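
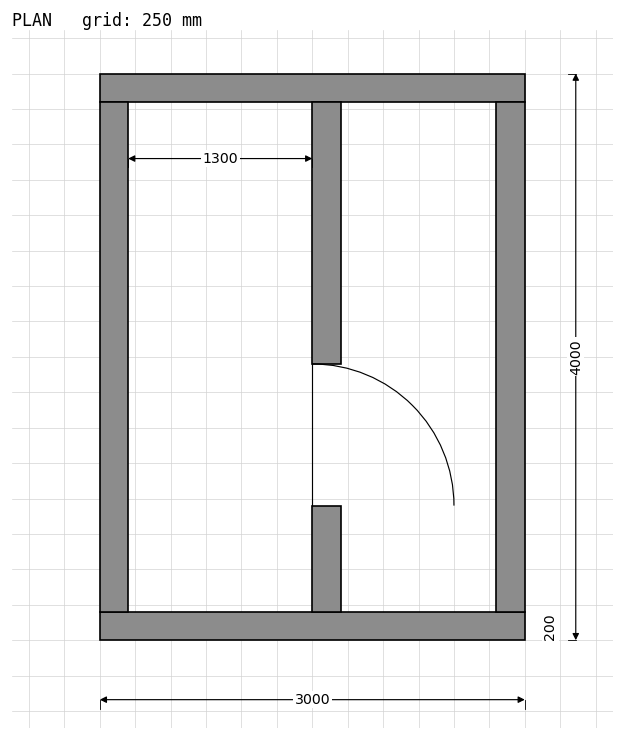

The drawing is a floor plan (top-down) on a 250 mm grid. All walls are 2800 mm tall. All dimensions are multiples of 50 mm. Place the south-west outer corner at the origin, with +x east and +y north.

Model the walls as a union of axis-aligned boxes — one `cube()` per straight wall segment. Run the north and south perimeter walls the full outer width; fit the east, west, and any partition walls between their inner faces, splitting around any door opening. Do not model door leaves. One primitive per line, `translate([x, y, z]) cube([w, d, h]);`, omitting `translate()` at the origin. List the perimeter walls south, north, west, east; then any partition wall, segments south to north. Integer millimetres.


cube([3000, 200, 2800]);
translate([0, 3800, 0]) cube([3000, 200, 2800]);
translate([0, 200, 0]) cube([200, 3600, 2800]);
translate([2800, 200, 0]) cube([200, 3600, 2800]);
translate([1500, 200, 0]) cube([200, 750, 2800]);
translate([1500, 1950, 0]) cube([200, 1850, 2800]);


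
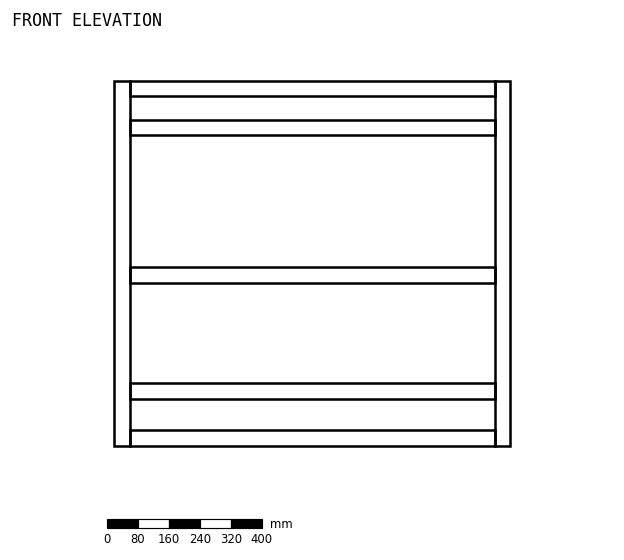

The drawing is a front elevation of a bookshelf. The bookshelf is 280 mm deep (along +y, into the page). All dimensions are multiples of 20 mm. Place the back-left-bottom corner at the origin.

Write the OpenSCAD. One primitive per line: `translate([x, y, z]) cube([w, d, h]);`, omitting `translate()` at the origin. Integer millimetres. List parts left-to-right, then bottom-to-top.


cube([40, 280, 940]);
translate([40, 0, 0]) cube([940, 280, 40]);
translate([40, 0, 120]) cube([940, 280, 40]);
translate([40, 0, 420]) cube([940, 280, 40]);
translate([40, 0, 800]) cube([940, 280, 40]);
translate([40, 0, 900]) cube([940, 280, 40]);
translate([980, 0, 0]) cube([40, 280, 940]);


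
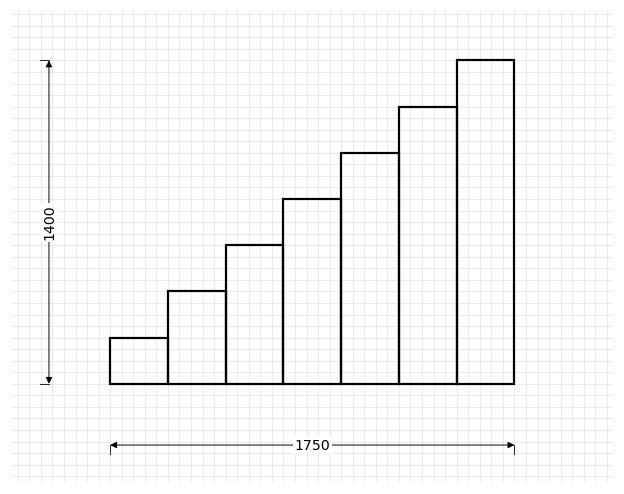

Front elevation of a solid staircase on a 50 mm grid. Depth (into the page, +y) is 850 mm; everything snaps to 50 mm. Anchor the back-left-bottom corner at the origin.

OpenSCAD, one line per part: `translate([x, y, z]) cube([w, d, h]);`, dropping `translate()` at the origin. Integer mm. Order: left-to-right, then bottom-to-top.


cube([250, 850, 200]);
translate([250, 0, 0]) cube([250, 850, 400]);
translate([500, 0, 0]) cube([250, 850, 600]);
translate([750, 0, 0]) cube([250, 850, 800]);
translate([1000, 0, 0]) cube([250, 850, 1000]);
translate([1250, 0, 0]) cube([250, 850, 1200]);
translate([1500, 0, 0]) cube([250, 850, 1400]);


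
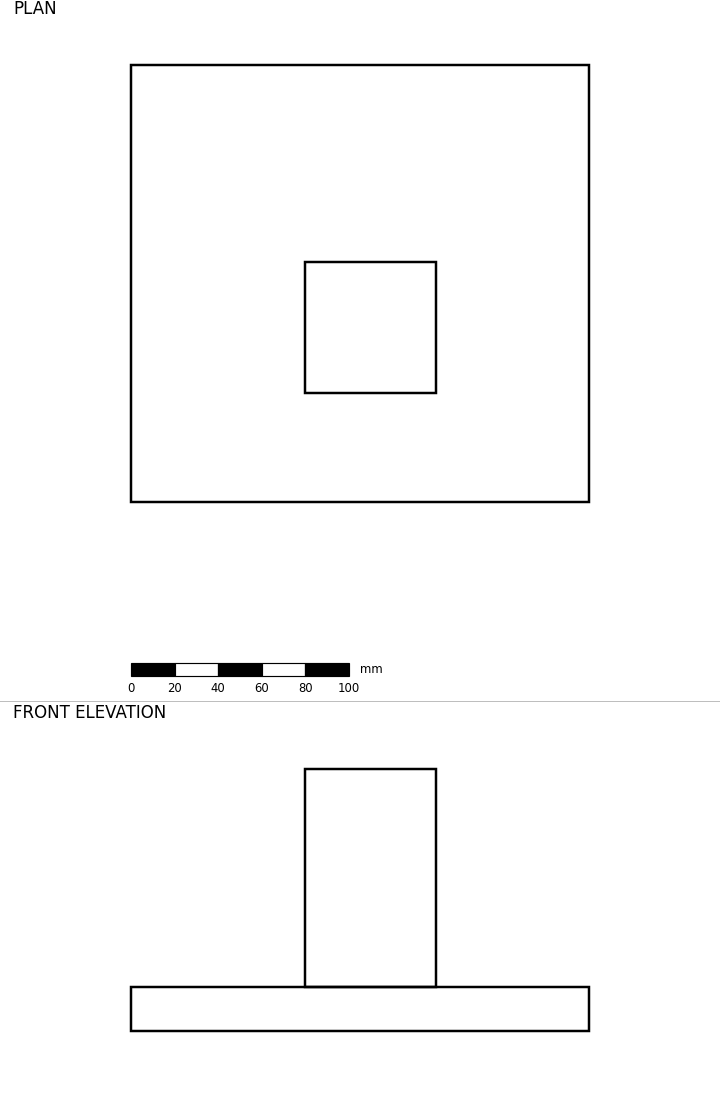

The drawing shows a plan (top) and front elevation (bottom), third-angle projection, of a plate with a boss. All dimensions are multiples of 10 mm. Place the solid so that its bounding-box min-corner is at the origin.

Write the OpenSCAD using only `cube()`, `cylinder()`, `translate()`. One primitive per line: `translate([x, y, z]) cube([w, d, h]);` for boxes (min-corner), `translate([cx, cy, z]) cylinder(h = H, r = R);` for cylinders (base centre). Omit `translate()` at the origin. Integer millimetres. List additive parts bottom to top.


cube([210, 200, 20]);
translate([80, 50, 20]) cube([60, 60, 100]);


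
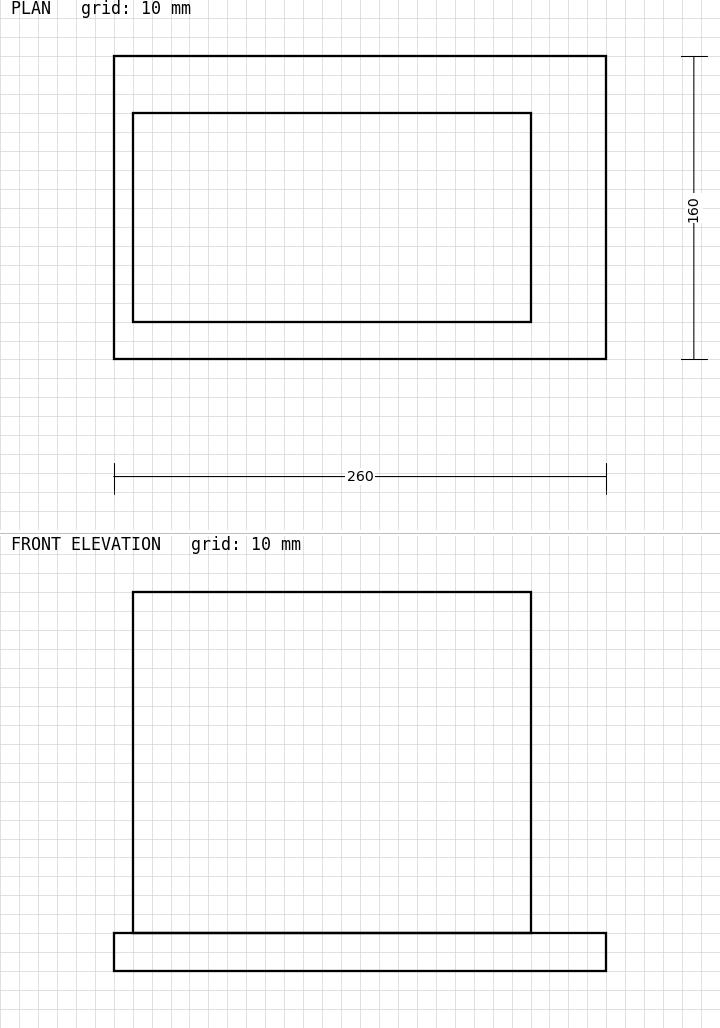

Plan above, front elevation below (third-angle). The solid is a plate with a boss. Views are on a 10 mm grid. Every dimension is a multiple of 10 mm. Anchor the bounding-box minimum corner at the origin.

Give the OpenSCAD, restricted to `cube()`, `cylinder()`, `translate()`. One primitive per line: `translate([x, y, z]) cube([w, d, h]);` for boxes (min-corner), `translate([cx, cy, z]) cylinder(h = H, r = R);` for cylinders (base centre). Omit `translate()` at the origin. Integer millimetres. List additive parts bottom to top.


cube([260, 160, 20]);
translate([10, 20, 20]) cube([210, 110, 180]);


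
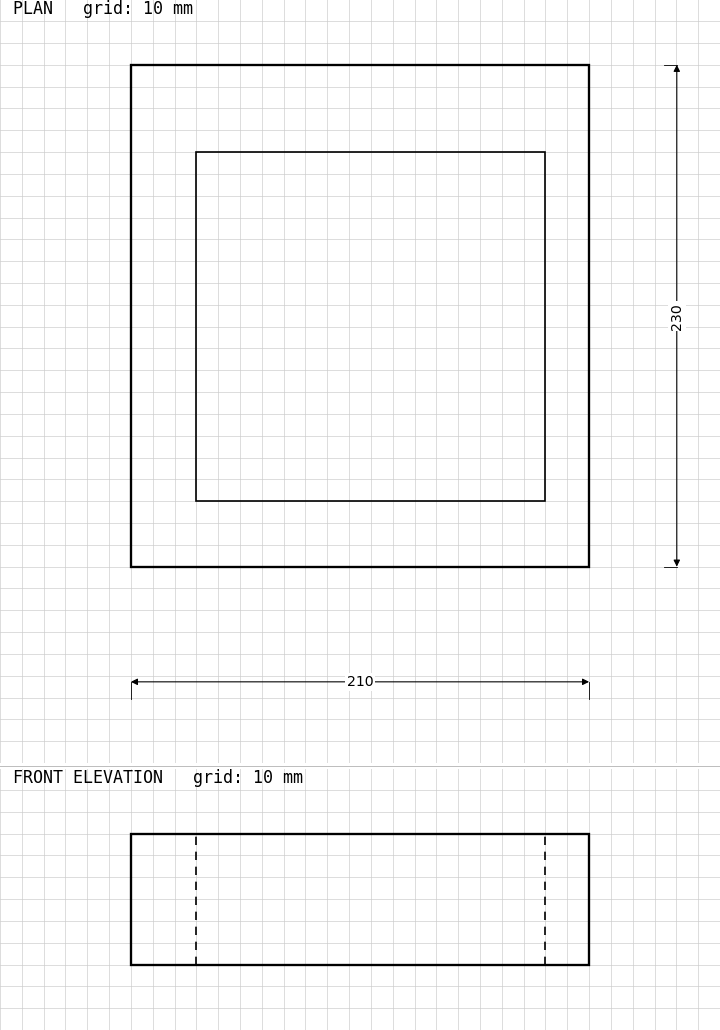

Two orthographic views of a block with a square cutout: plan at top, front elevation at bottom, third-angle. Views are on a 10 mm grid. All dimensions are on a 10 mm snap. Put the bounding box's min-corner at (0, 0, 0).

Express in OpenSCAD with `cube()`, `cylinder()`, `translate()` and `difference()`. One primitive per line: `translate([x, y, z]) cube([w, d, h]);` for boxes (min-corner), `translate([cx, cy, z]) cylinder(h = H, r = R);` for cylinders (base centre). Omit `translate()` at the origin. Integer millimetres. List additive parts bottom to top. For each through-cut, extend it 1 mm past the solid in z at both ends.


difference() {
  cube([210, 230, 60]);
  translate([30, 30, -1]) cube([160, 160, 62]);
}


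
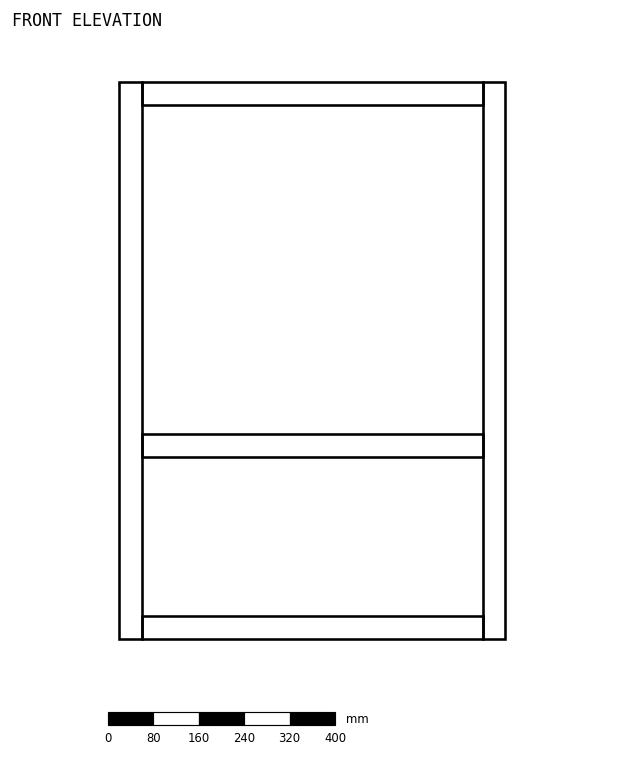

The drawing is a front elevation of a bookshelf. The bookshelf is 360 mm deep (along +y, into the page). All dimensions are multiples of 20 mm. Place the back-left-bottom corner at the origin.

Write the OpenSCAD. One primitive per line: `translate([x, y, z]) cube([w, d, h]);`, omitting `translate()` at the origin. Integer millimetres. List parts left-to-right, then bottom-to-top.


cube([40, 360, 980]);
translate([40, 0, 0]) cube([600, 360, 40]);
translate([40, 0, 320]) cube([600, 360, 40]);
translate([40, 0, 940]) cube([600, 360, 40]);
translate([640, 0, 0]) cube([40, 360, 980]);


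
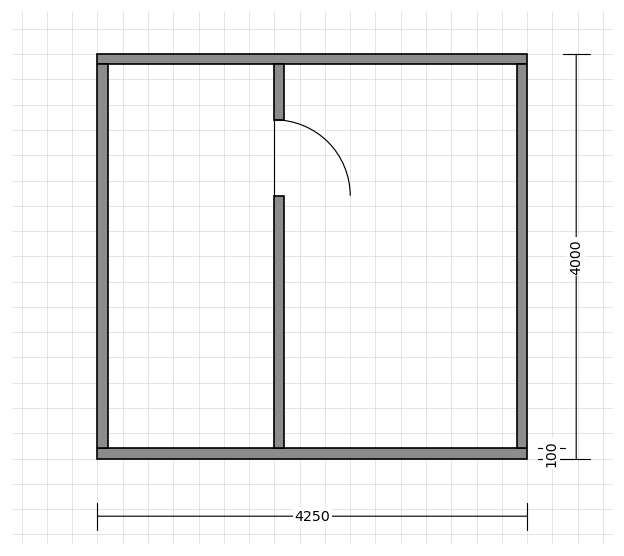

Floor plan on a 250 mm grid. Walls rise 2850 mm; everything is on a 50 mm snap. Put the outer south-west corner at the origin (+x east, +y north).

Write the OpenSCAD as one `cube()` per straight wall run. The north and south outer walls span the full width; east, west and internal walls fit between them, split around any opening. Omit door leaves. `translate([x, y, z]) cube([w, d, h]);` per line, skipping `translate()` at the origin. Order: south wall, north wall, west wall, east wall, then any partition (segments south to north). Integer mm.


cube([4250, 100, 2850]);
translate([0, 3900, 0]) cube([4250, 100, 2850]);
translate([0, 100, 0]) cube([100, 3800, 2850]);
translate([4150, 100, 0]) cube([100, 3800, 2850]);
translate([1750, 100, 0]) cube([100, 2500, 2850]);
translate([1750, 3350, 0]) cube([100, 550, 2850]);


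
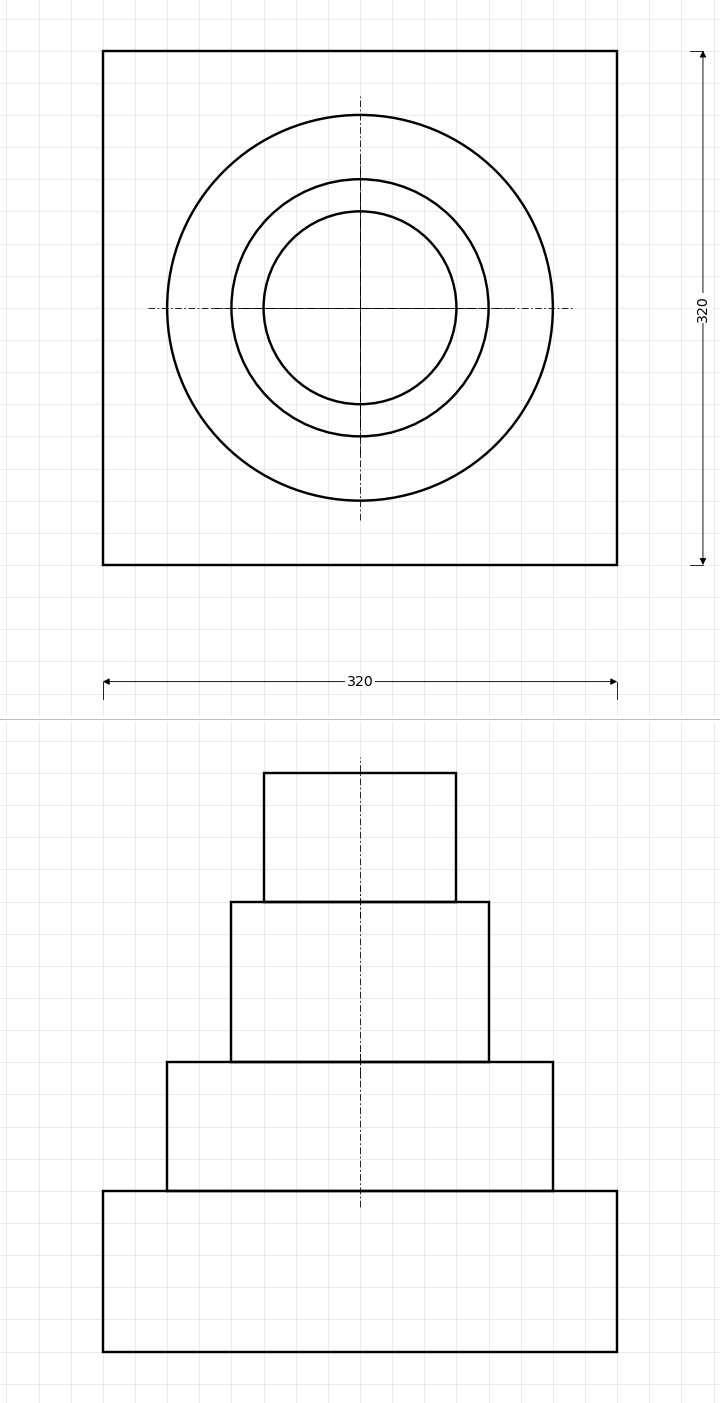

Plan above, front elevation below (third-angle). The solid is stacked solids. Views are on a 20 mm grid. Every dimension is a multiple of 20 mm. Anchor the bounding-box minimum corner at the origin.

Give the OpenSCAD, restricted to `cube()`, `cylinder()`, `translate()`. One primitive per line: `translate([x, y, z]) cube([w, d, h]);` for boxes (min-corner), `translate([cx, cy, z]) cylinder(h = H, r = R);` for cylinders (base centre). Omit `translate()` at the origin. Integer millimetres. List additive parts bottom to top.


cube([320, 320, 100]);
translate([160, 160, 100]) cylinder(h = 80, r = 120);
translate([160, 160, 180]) cylinder(h = 100, r = 80);
translate([160, 160, 280]) cylinder(h = 80, r = 60);


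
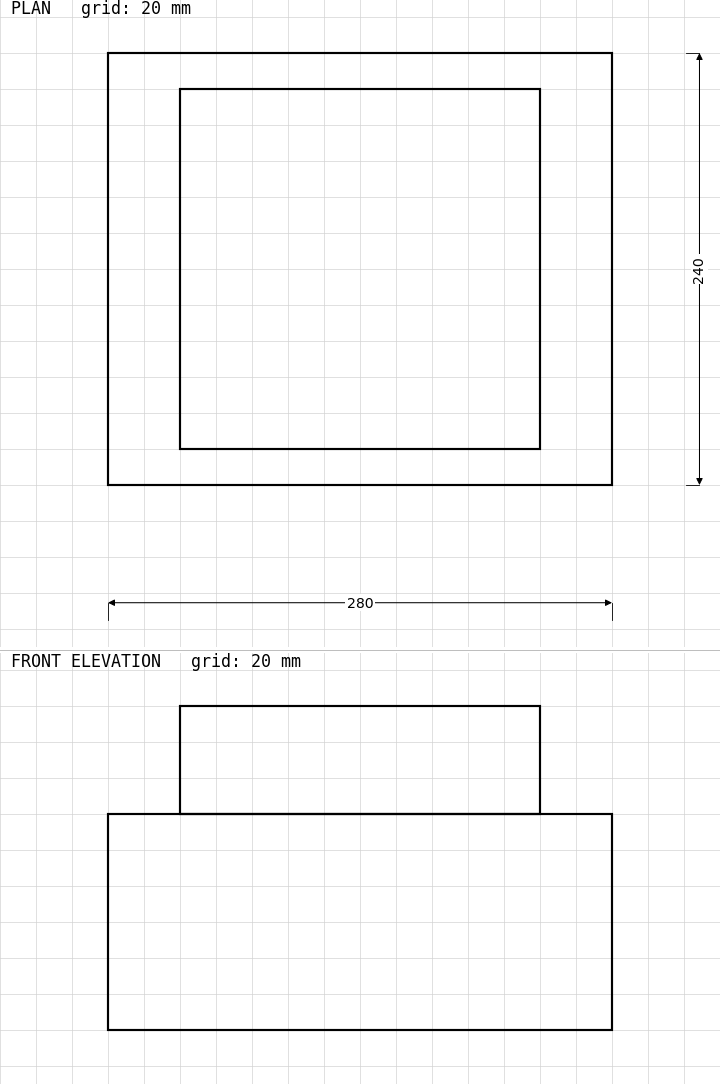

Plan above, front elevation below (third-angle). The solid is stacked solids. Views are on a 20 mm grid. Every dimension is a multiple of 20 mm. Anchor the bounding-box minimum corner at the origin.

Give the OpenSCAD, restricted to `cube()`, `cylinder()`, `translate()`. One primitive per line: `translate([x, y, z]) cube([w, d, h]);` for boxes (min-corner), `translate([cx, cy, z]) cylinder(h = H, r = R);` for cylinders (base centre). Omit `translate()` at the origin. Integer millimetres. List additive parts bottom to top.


cube([280, 240, 120]);
translate([40, 20, 120]) cube([200, 200, 60]);


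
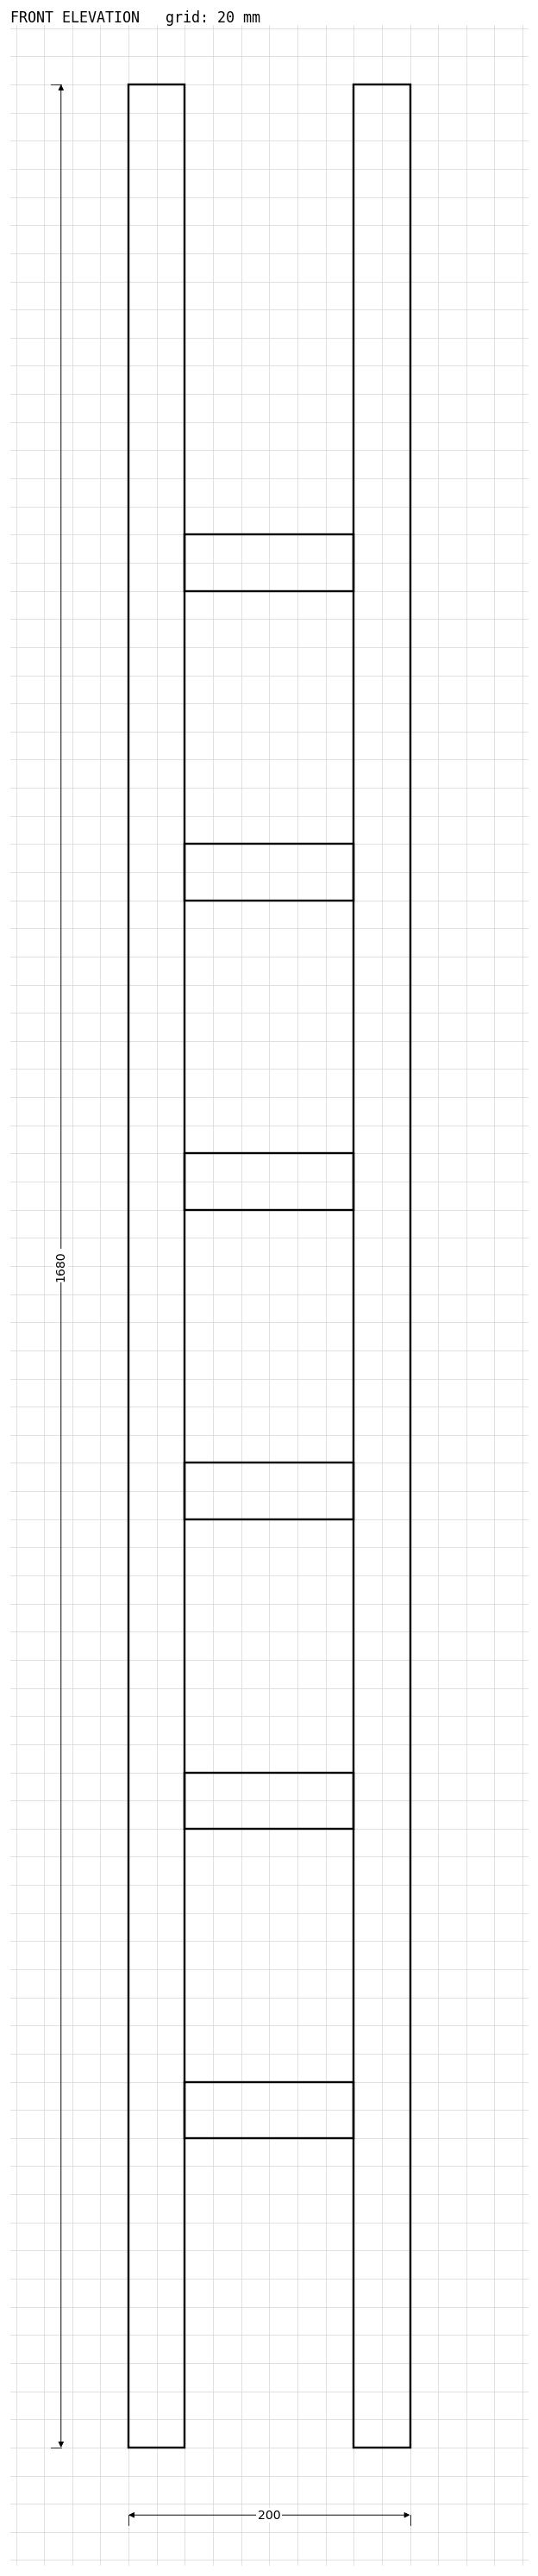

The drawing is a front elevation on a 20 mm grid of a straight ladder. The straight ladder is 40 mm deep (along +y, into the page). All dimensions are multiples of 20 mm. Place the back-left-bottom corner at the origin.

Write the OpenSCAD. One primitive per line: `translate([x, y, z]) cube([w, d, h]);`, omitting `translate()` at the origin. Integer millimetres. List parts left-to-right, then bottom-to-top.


cube([40, 40, 1680]);
translate([40, 0, 220]) cube([120, 40, 40]);
translate([40, 0, 440]) cube([120, 40, 40]);
translate([40, 0, 660]) cube([120, 40, 40]);
translate([40, 0, 880]) cube([120, 40, 40]);
translate([40, 0, 1100]) cube([120, 40, 40]);
translate([40, 0, 1320]) cube([120, 40, 40]);
translate([160, 0, 0]) cube([40, 40, 1680]);


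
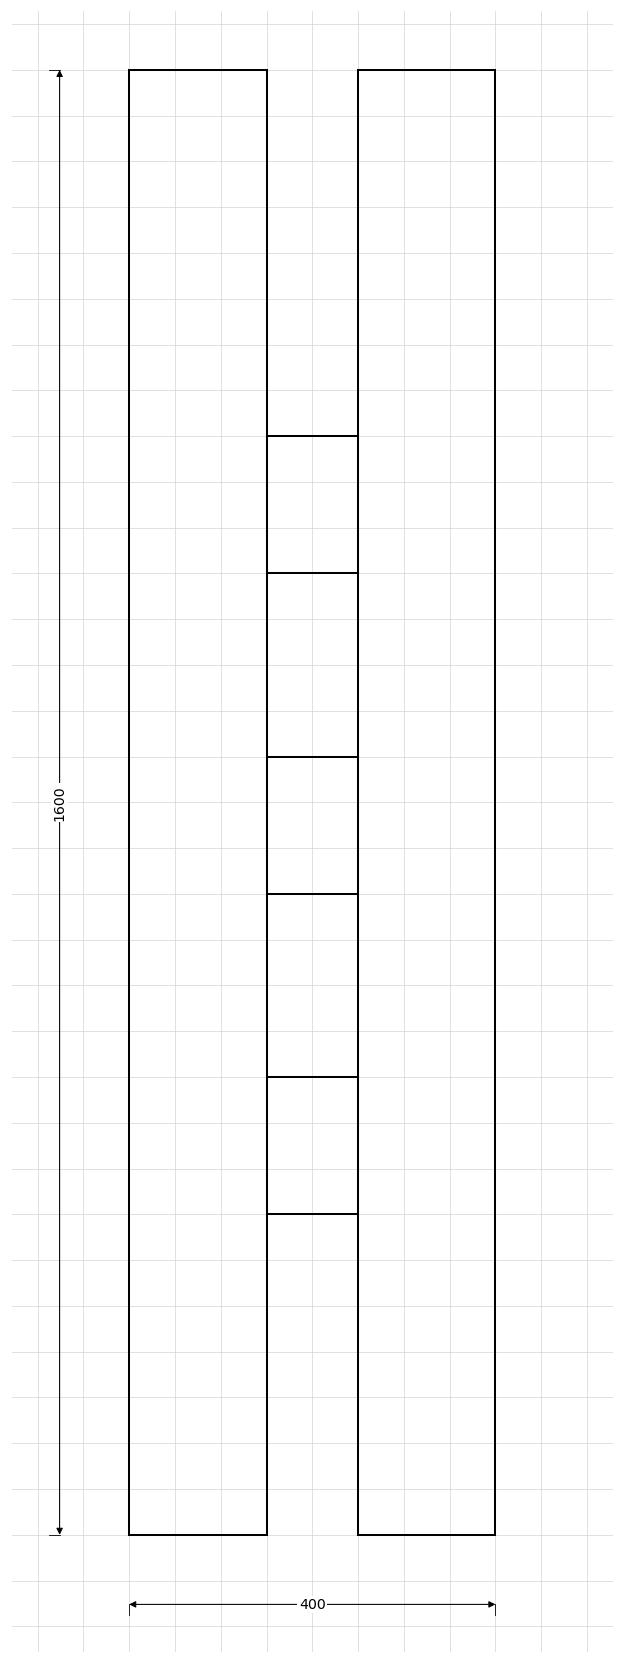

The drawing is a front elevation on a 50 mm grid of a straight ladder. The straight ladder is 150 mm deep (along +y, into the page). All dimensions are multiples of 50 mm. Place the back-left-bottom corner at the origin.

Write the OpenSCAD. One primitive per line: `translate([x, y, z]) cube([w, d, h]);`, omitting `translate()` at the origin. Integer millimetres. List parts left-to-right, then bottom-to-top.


cube([150, 150, 1600]);
translate([150, 0, 350]) cube([100, 150, 150]);
translate([150, 0, 700]) cube([100, 150, 150]);
translate([150, 0, 1050]) cube([100, 150, 150]);
translate([250, 0, 0]) cube([150, 150, 1600]);


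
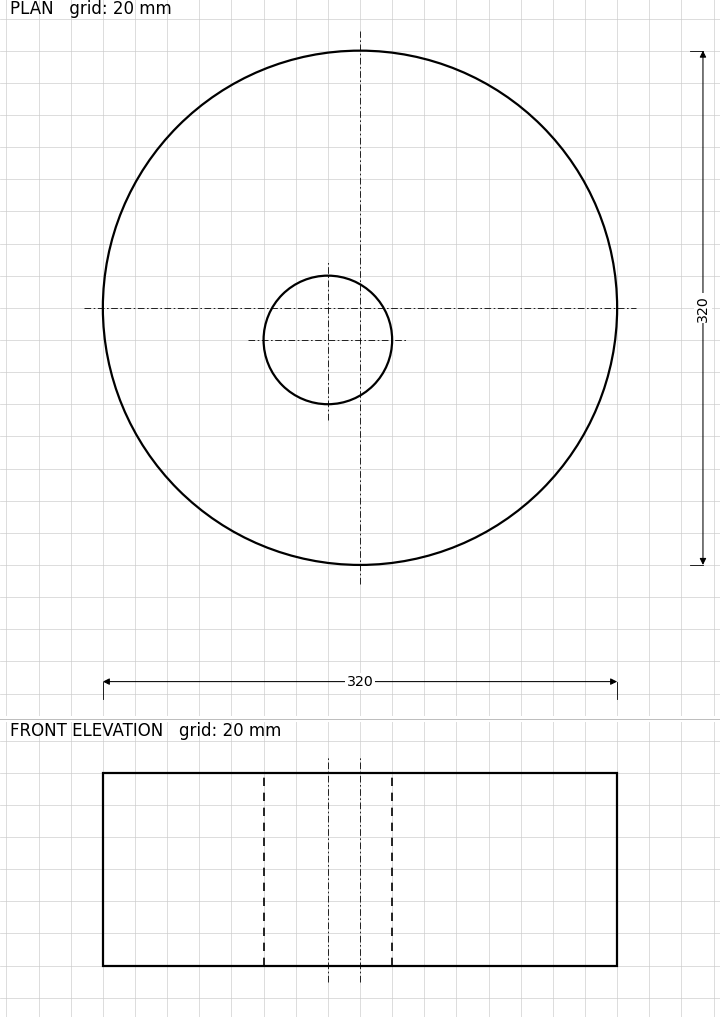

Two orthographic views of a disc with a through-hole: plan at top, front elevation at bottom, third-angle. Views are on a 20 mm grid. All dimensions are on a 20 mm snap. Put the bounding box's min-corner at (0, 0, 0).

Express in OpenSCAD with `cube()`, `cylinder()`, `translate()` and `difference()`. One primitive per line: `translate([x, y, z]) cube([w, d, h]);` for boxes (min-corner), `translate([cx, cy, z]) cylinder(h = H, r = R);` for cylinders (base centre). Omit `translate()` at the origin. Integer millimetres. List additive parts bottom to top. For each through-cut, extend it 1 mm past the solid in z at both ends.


difference() {
  translate([160, 160, 0]) cylinder(h = 120, r = 160);
  translate([140, 140, -1]) cylinder(h = 122, r = 40);
}


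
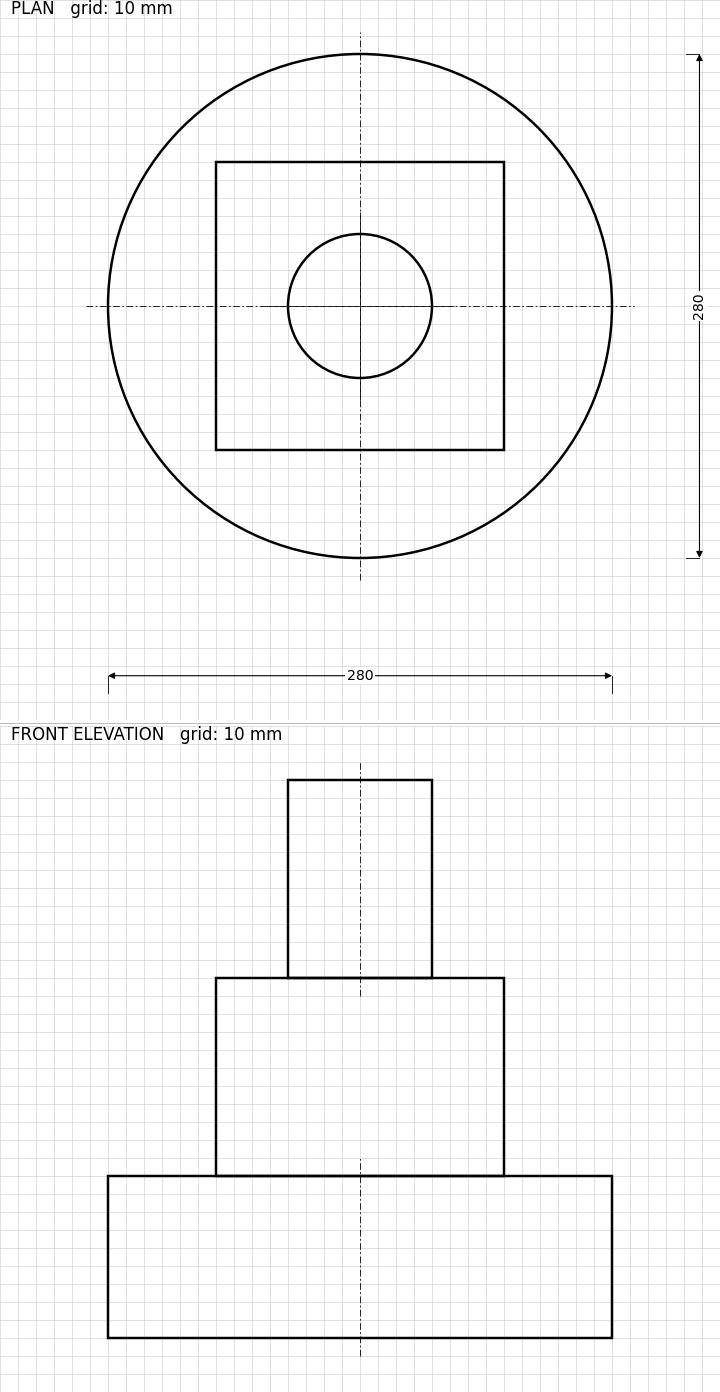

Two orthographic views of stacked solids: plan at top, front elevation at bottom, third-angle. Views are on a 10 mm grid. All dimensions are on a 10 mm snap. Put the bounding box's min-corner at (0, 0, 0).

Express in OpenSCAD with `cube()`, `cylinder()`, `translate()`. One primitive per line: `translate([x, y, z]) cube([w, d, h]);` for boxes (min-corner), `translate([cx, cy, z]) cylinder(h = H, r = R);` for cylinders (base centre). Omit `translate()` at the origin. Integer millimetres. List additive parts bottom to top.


translate([140, 140, 0]) cylinder(h = 90, r = 140);
translate([60, 60, 90]) cube([160, 160, 110]);
translate([140, 140, 200]) cylinder(h = 110, r = 40);


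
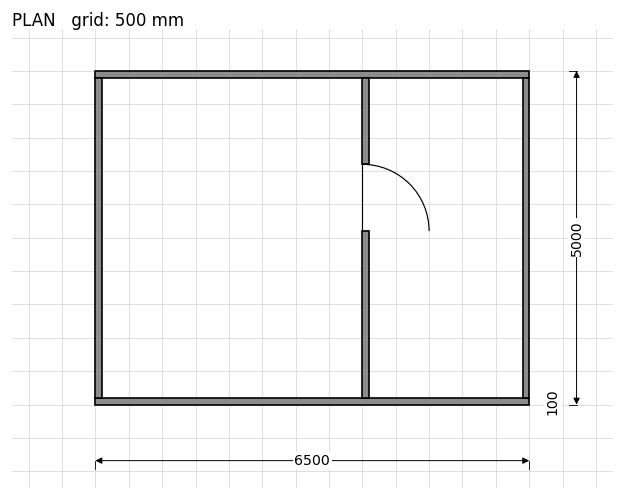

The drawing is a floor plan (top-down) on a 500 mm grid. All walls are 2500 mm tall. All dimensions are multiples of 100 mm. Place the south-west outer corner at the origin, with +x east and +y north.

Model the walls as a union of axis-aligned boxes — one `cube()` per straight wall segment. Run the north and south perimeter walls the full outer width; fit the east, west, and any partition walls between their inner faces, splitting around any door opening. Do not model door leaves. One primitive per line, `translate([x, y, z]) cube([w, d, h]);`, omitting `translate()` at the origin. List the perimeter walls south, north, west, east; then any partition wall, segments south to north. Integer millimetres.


cube([6500, 100, 2500]);
translate([0, 4900, 0]) cube([6500, 100, 2500]);
translate([0, 100, 0]) cube([100, 4800, 2500]);
translate([6400, 100, 0]) cube([100, 4800, 2500]);
translate([4000, 100, 0]) cube([100, 2500, 2500]);
translate([4000, 3600, 0]) cube([100, 1300, 2500]);


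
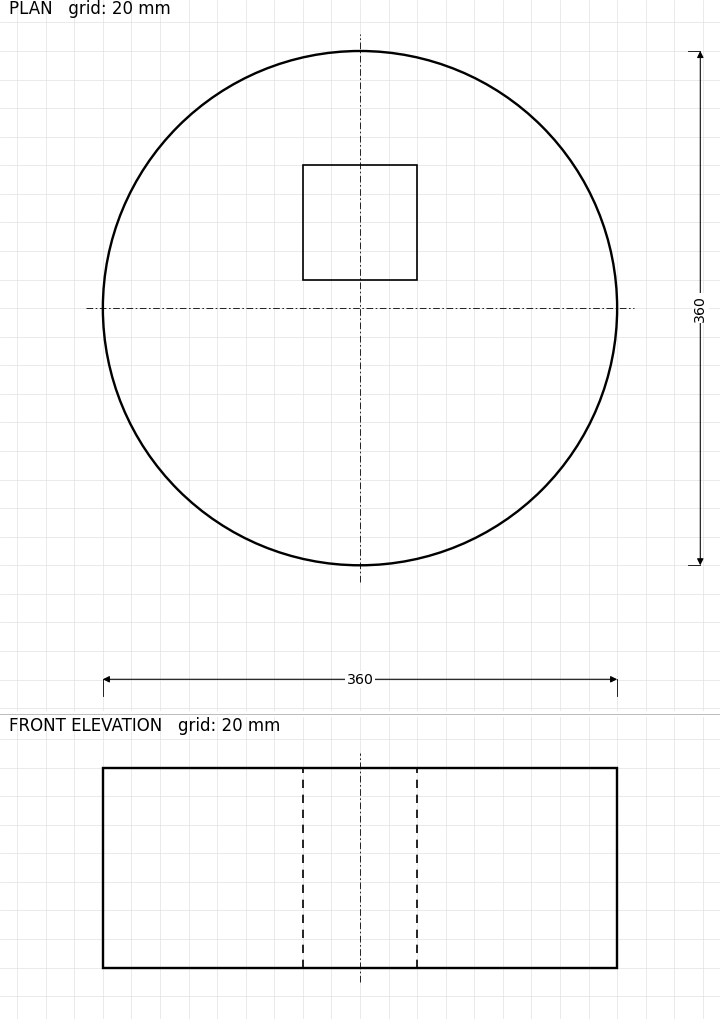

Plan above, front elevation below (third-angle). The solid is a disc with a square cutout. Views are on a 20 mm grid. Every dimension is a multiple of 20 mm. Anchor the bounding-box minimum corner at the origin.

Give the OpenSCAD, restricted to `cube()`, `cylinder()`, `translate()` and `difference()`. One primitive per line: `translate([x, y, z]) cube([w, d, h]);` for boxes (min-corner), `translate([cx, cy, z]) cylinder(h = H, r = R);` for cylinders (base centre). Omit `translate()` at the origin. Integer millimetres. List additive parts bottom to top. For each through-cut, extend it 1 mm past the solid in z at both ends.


difference() {
  translate([180, 180, 0]) cylinder(h = 140, r = 180);
  translate([140, 200, -1]) cube([80, 80, 142]);
}


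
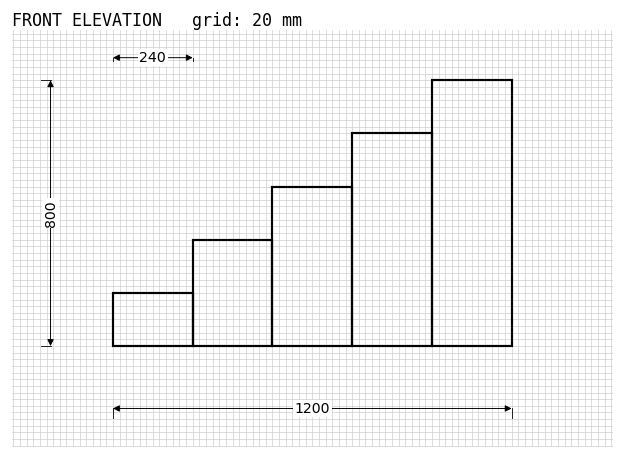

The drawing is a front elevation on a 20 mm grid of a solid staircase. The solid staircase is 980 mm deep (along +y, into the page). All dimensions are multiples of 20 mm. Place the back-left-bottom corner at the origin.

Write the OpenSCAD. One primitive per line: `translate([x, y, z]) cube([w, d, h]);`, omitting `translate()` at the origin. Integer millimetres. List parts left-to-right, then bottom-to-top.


cube([240, 980, 160]);
translate([240, 0, 0]) cube([240, 980, 320]);
translate([480, 0, 0]) cube([240, 980, 480]);
translate([720, 0, 0]) cube([240, 980, 640]);
translate([960, 0, 0]) cube([240, 980, 800]);


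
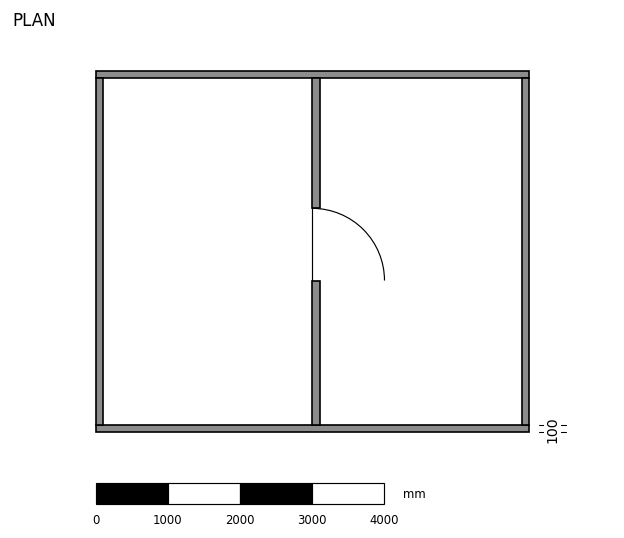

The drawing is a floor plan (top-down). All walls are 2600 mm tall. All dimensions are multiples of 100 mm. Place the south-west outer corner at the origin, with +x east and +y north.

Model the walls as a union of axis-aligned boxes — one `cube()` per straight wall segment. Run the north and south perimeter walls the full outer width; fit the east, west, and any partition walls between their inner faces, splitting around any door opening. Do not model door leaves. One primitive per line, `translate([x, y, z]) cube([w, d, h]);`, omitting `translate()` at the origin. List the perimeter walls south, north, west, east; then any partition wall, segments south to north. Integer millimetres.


cube([6000, 100, 2600]);
translate([0, 4900, 0]) cube([6000, 100, 2600]);
translate([0, 100, 0]) cube([100, 4800, 2600]);
translate([5900, 100, 0]) cube([100, 4800, 2600]);
translate([3000, 100, 0]) cube([100, 2000, 2600]);
translate([3000, 3100, 0]) cube([100, 1800, 2600]);


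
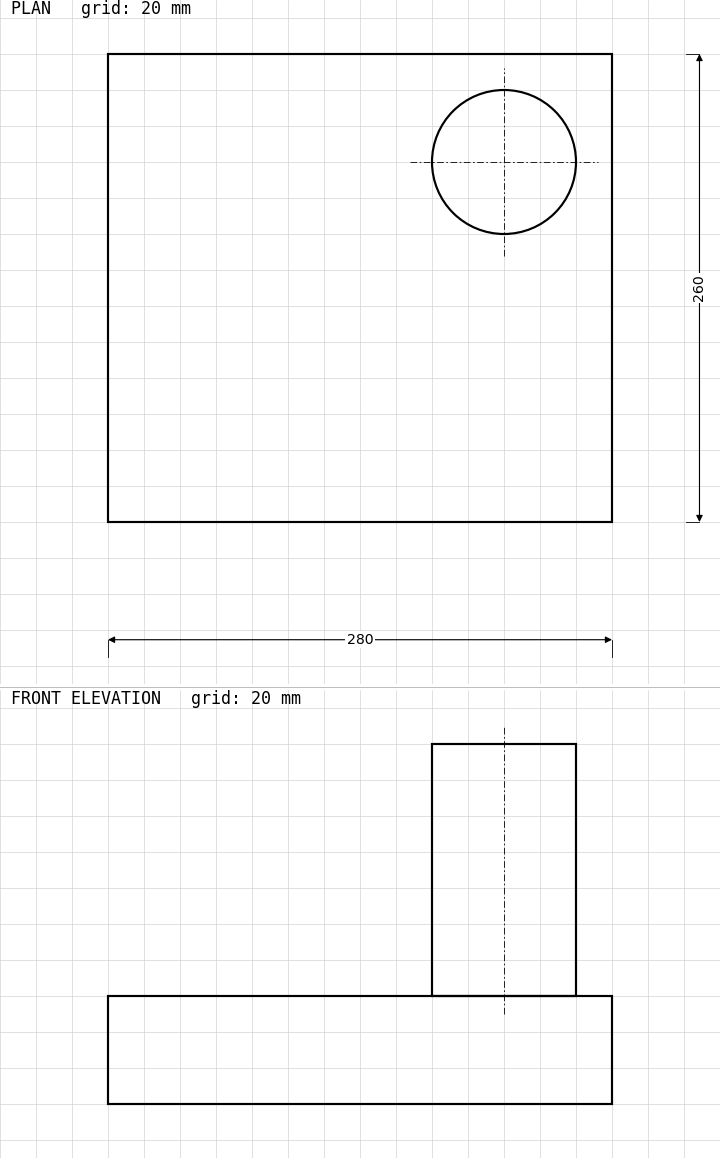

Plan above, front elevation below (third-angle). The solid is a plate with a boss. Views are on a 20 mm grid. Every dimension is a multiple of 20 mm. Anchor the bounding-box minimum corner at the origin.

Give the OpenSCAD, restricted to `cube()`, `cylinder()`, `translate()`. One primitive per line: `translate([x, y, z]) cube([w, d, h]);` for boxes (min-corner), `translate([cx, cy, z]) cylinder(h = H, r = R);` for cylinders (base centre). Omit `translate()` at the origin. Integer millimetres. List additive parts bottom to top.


cube([280, 260, 60]);
translate([220, 200, 60]) cylinder(h = 140, r = 40);


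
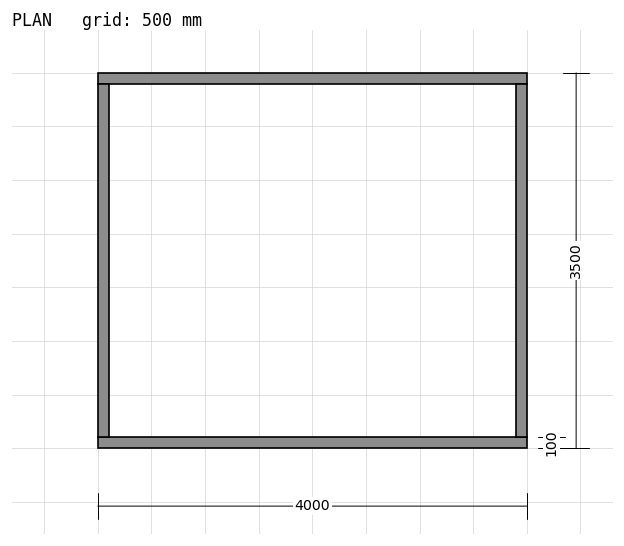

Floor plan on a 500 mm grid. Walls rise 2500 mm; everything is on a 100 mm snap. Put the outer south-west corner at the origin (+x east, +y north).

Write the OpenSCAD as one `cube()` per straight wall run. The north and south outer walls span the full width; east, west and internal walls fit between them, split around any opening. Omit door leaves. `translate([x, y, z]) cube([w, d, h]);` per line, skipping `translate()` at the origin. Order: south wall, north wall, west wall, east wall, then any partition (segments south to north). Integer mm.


cube([4000, 100, 2500]);
translate([0, 3400, 0]) cube([4000, 100, 2500]);
translate([0, 100, 0]) cube([100, 3300, 2500]);
translate([3900, 100, 0]) cube([100, 3300, 2500]);


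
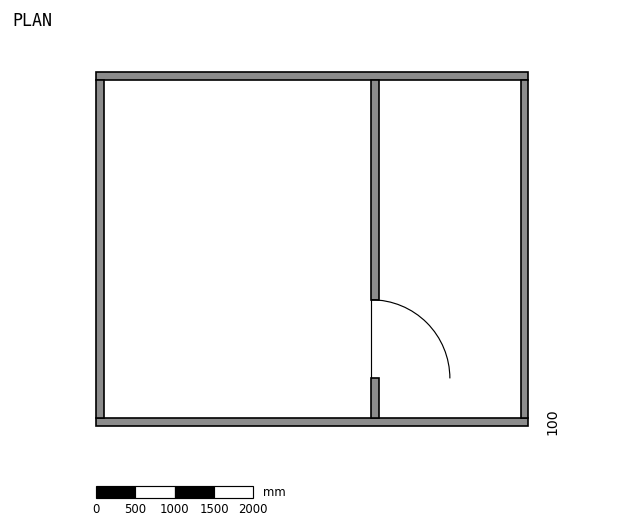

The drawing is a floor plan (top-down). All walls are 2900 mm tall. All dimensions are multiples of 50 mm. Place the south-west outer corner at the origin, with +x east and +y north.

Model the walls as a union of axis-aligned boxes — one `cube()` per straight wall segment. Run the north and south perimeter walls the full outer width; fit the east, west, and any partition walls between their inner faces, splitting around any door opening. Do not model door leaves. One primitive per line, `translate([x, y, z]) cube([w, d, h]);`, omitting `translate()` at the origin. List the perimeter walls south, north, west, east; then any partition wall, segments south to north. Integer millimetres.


cube([5500, 100, 2900]);
translate([0, 4400, 0]) cube([5500, 100, 2900]);
translate([0, 100, 0]) cube([100, 4300, 2900]);
translate([5400, 100, 0]) cube([100, 4300, 2900]);
translate([3500, 100, 0]) cube([100, 500, 2900]);
translate([3500, 1600, 0]) cube([100, 2800, 2900]);


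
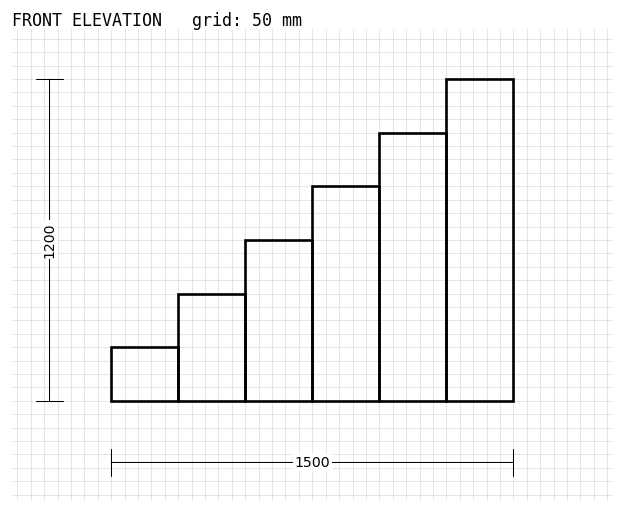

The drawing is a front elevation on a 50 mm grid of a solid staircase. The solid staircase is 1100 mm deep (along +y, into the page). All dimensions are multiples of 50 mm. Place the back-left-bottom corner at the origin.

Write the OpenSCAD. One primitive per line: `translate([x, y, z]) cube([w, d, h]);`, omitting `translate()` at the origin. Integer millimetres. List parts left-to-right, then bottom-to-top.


cube([250, 1100, 200]);
translate([250, 0, 0]) cube([250, 1100, 400]);
translate([500, 0, 0]) cube([250, 1100, 600]);
translate([750, 0, 0]) cube([250, 1100, 800]);
translate([1000, 0, 0]) cube([250, 1100, 1000]);
translate([1250, 0, 0]) cube([250, 1100, 1200]);


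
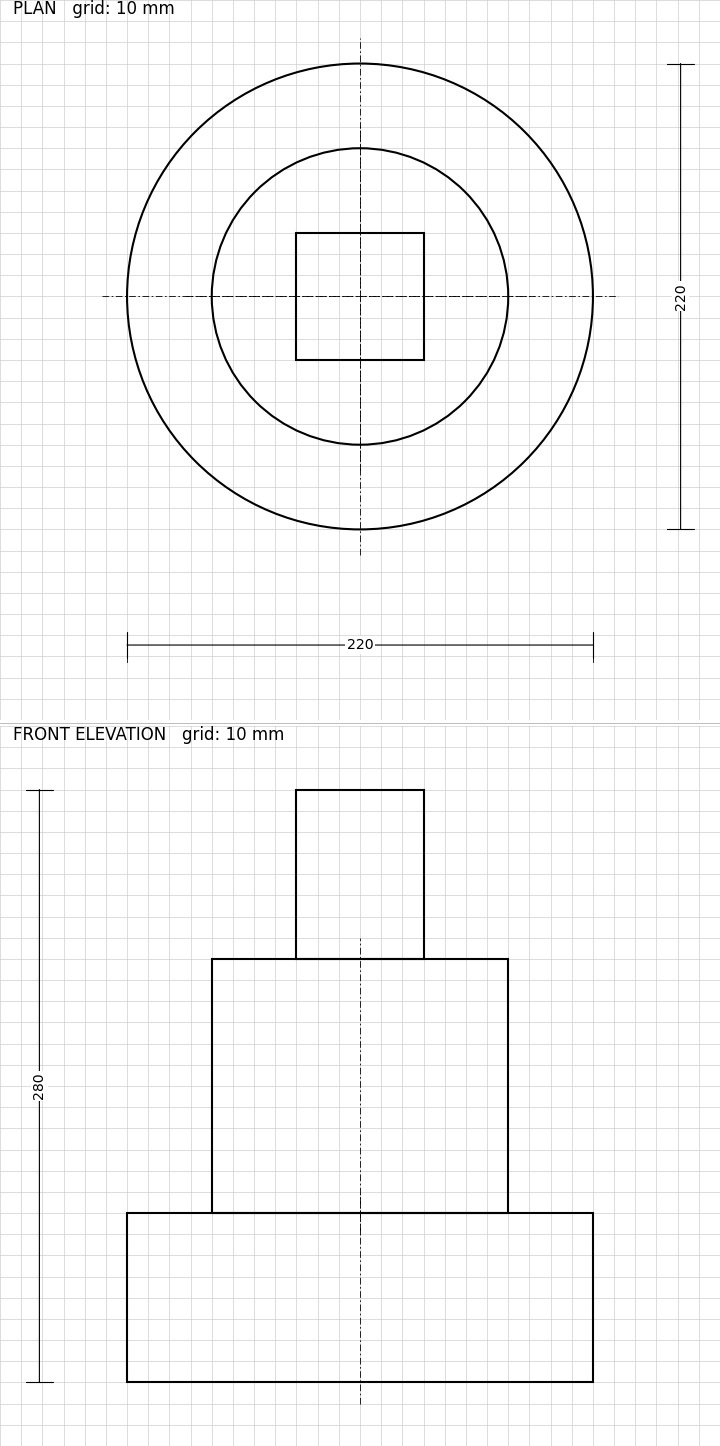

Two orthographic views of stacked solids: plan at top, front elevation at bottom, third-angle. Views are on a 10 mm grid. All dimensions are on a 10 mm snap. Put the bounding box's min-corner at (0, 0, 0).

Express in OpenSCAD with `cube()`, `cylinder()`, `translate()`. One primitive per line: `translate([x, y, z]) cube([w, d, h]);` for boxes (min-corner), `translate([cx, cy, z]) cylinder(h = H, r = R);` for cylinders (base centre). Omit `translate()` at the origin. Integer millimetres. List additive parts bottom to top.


translate([110, 110, 0]) cylinder(h = 80, r = 110);
translate([110, 110, 80]) cylinder(h = 120, r = 70);
translate([80, 80, 200]) cube([60, 60, 80]);


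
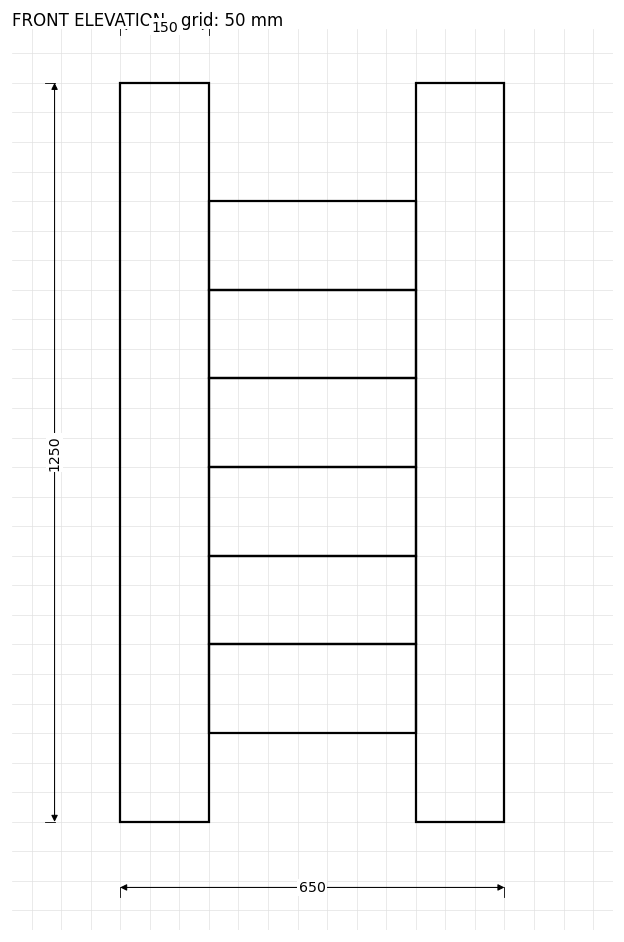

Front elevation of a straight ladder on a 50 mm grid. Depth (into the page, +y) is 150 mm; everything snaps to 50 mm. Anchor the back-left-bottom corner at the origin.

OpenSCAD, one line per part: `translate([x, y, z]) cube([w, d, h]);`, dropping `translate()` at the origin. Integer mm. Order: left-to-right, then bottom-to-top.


cube([150, 150, 1250]);
translate([150, 0, 150]) cube([350, 150, 150]);
translate([150, 0, 300]) cube([350, 150, 150]);
translate([150, 0, 450]) cube([350, 150, 150]);
translate([150, 0, 600]) cube([350, 150, 150]);
translate([150, 0, 750]) cube([350, 150, 150]);
translate([150, 0, 900]) cube([350, 150, 150]);
translate([500, 0, 0]) cube([150, 150, 1250]);


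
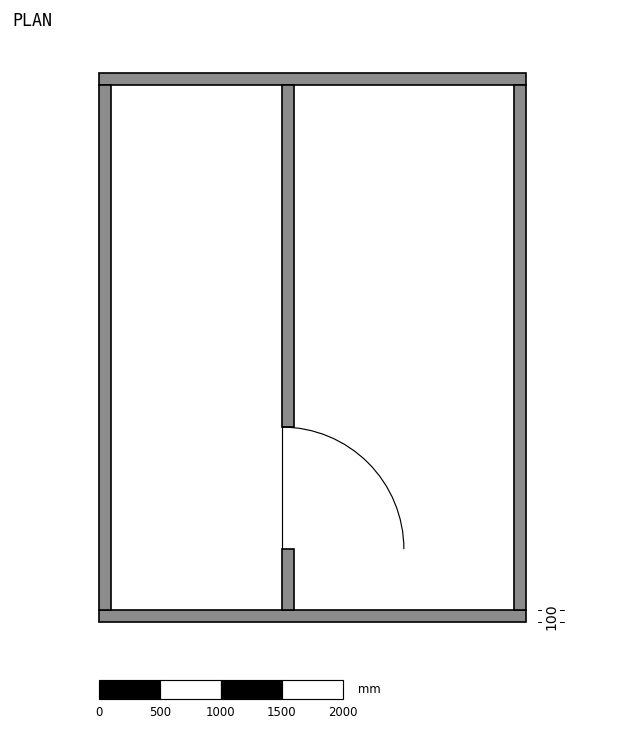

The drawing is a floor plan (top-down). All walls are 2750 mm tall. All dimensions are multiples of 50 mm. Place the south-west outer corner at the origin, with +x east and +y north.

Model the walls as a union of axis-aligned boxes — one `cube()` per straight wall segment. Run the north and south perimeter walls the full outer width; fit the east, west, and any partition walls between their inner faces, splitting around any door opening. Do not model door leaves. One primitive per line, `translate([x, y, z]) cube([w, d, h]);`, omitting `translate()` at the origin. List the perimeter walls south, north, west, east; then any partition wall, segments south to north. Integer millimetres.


cube([3500, 100, 2750]);
translate([0, 4400, 0]) cube([3500, 100, 2750]);
translate([0, 100, 0]) cube([100, 4300, 2750]);
translate([3400, 100, 0]) cube([100, 4300, 2750]);
translate([1500, 100, 0]) cube([100, 500, 2750]);
translate([1500, 1600, 0]) cube([100, 2800, 2750]);


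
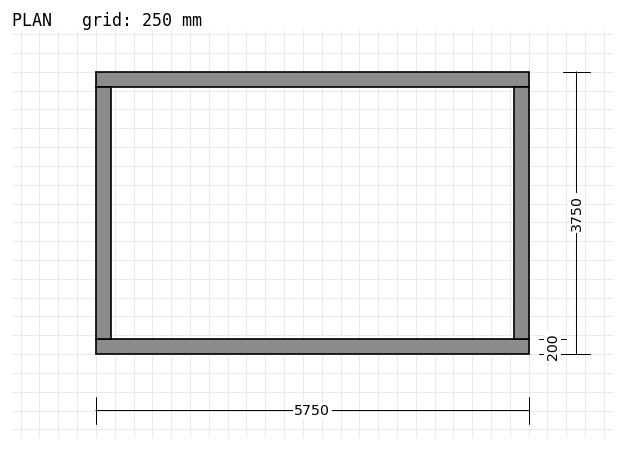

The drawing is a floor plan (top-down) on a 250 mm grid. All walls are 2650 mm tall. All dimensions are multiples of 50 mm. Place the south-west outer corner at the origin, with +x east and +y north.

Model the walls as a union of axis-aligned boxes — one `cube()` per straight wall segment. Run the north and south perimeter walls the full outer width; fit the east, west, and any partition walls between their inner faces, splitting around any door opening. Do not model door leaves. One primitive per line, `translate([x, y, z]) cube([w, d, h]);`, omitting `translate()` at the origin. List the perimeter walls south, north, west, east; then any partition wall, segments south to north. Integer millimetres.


cube([5750, 200, 2650]);
translate([0, 3550, 0]) cube([5750, 200, 2650]);
translate([0, 200, 0]) cube([200, 3350, 2650]);
translate([5550, 200, 0]) cube([200, 3350, 2650]);


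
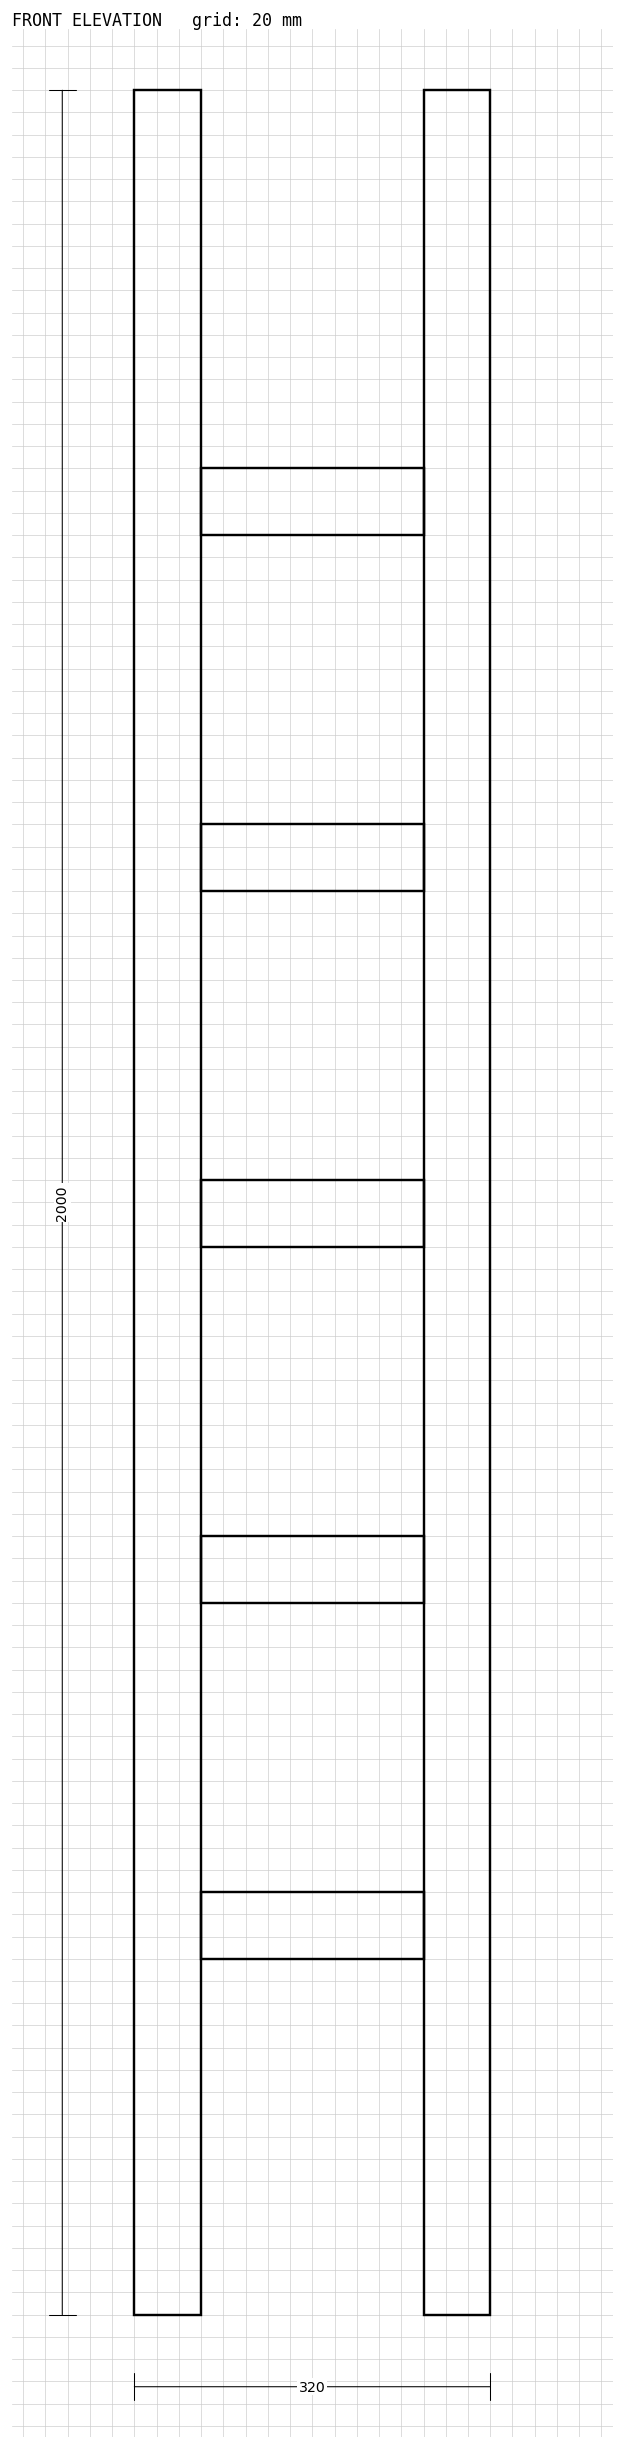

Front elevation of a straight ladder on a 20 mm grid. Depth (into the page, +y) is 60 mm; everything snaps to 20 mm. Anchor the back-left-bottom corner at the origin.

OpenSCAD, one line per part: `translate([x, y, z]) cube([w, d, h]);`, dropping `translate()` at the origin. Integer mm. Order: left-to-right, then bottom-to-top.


cube([60, 60, 2000]);
translate([60, 0, 320]) cube([200, 60, 60]);
translate([60, 0, 640]) cube([200, 60, 60]);
translate([60, 0, 960]) cube([200, 60, 60]);
translate([60, 0, 1280]) cube([200, 60, 60]);
translate([60, 0, 1600]) cube([200, 60, 60]);
translate([260, 0, 0]) cube([60, 60, 2000]);


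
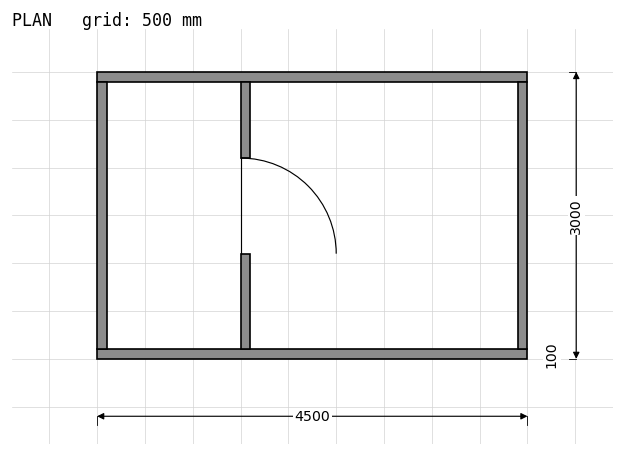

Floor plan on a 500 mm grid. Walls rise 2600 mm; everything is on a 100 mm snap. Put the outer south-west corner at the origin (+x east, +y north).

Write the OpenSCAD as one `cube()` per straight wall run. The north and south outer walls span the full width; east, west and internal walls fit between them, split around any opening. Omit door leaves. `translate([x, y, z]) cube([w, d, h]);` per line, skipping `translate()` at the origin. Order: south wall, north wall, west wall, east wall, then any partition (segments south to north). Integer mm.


cube([4500, 100, 2600]);
translate([0, 2900, 0]) cube([4500, 100, 2600]);
translate([0, 100, 0]) cube([100, 2800, 2600]);
translate([4400, 100, 0]) cube([100, 2800, 2600]);
translate([1500, 100, 0]) cube([100, 1000, 2600]);
translate([1500, 2100, 0]) cube([100, 800, 2600]);


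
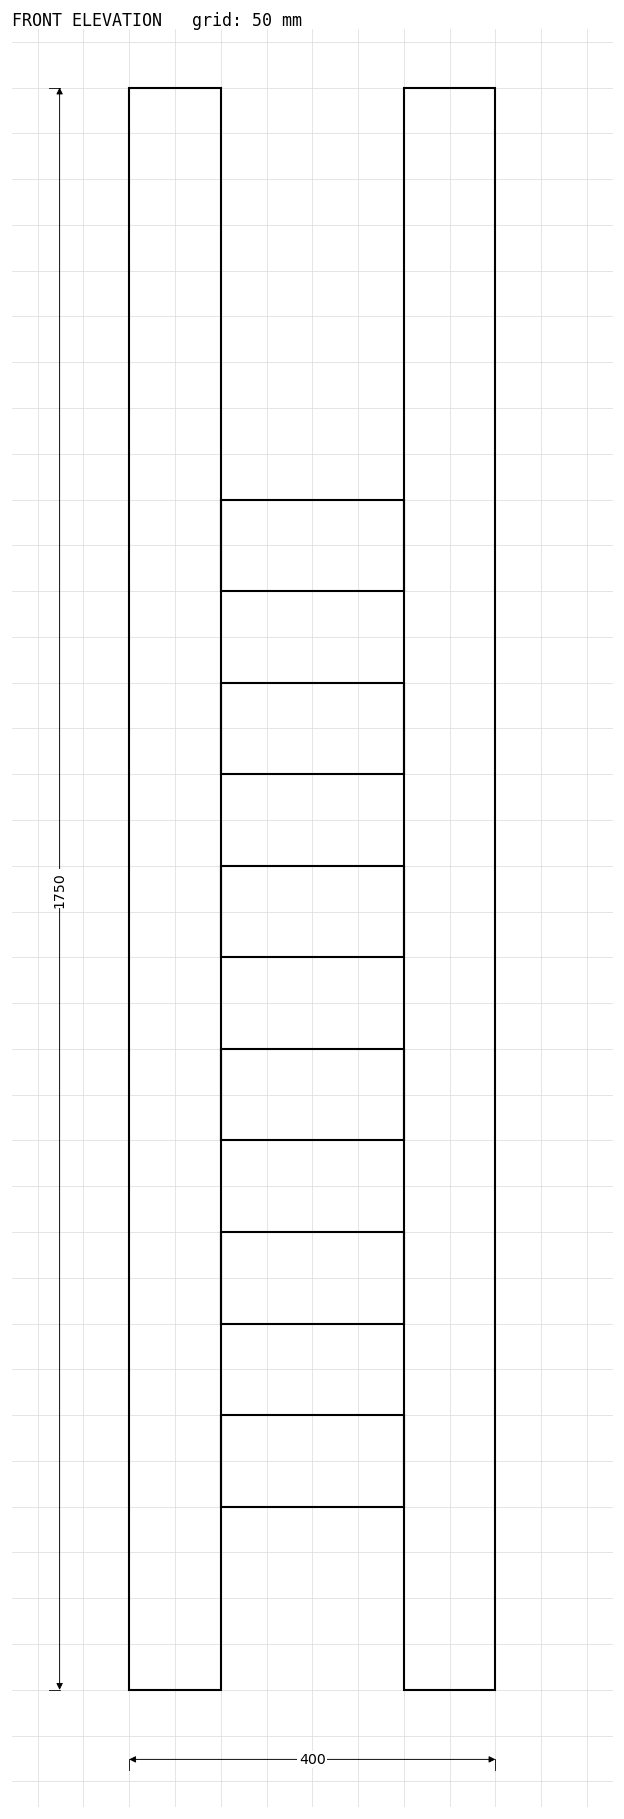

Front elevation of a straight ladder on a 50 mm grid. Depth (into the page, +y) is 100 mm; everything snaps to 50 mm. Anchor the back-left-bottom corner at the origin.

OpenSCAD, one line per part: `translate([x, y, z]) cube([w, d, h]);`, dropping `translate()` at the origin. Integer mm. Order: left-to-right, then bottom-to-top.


cube([100, 100, 1750]);
translate([100, 0, 200]) cube([200, 100, 100]);
translate([100, 0, 400]) cube([200, 100, 100]);
translate([100, 0, 600]) cube([200, 100, 100]);
translate([100, 0, 800]) cube([200, 100, 100]);
translate([100, 0, 1000]) cube([200, 100, 100]);
translate([100, 0, 1200]) cube([200, 100, 100]);
translate([300, 0, 0]) cube([100, 100, 1750]);


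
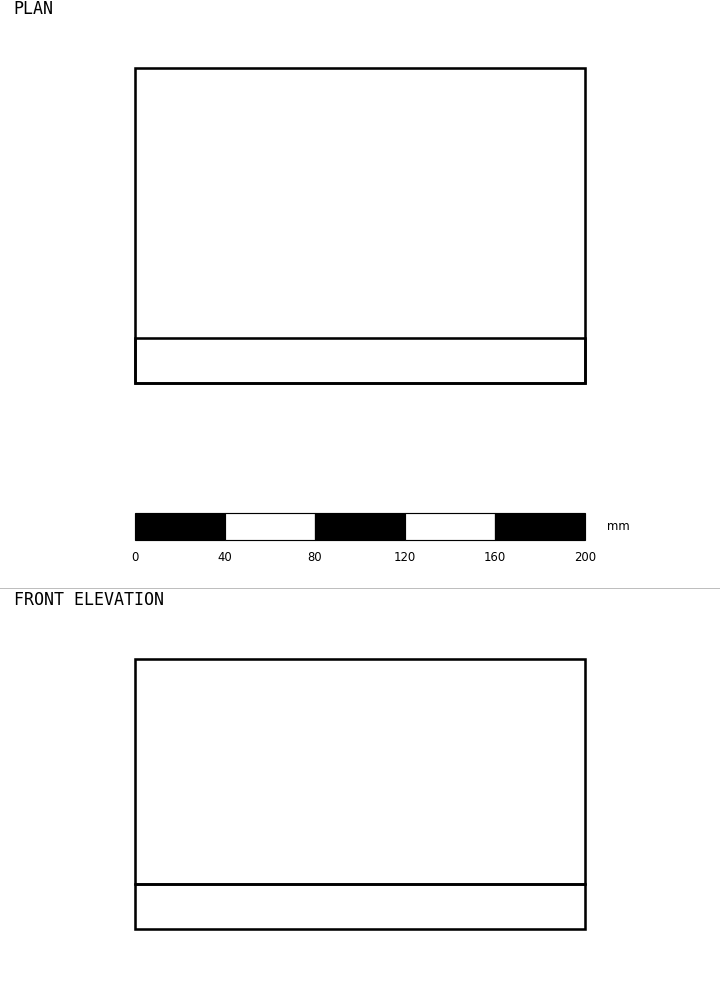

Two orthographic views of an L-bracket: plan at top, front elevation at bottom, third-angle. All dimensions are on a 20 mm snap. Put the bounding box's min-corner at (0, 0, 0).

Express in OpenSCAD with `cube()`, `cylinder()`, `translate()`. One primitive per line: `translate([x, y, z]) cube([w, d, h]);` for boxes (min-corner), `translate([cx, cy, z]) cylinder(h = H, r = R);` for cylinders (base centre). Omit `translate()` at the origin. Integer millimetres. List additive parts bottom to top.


cube([200, 140, 20]);
translate([0, 0, 20]) cube([200, 20, 100]);


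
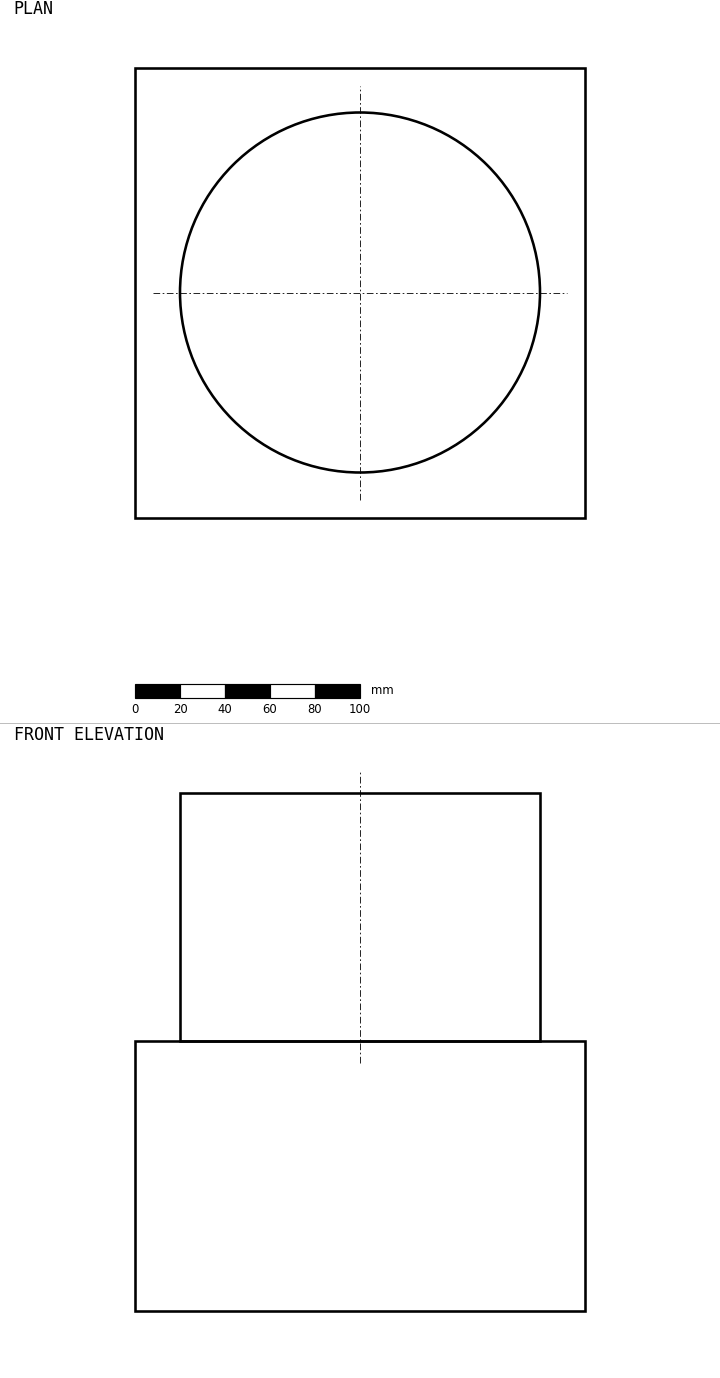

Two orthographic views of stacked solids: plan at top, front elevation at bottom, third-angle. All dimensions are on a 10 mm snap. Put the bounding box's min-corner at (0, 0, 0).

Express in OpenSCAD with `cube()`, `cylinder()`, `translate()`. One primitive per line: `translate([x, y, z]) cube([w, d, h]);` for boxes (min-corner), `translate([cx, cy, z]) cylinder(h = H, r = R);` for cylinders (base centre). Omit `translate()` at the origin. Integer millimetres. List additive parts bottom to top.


cube([200, 200, 120]);
translate([100, 100, 120]) cylinder(h = 110, r = 80);


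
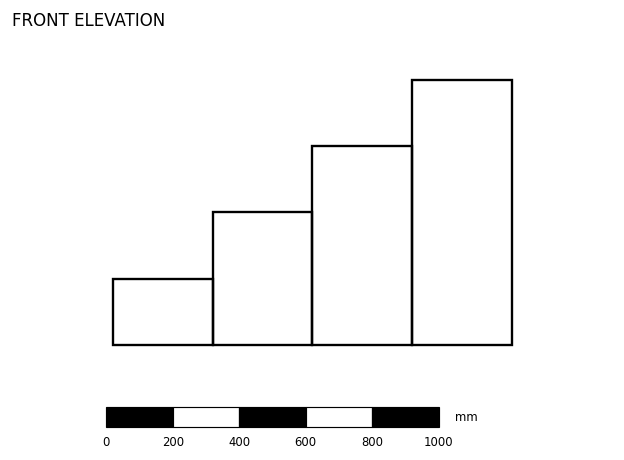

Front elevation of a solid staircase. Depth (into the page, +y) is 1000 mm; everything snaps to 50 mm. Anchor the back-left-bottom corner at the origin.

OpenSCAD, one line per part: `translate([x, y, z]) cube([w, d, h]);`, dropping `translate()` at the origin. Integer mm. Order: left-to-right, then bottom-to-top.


cube([300, 1000, 200]);
translate([300, 0, 0]) cube([300, 1000, 400]);
translate([600, 0, 0]) cube([300, 1000, 600]);
translate([900, 0, 0]) cube([300, 1000, 800]);


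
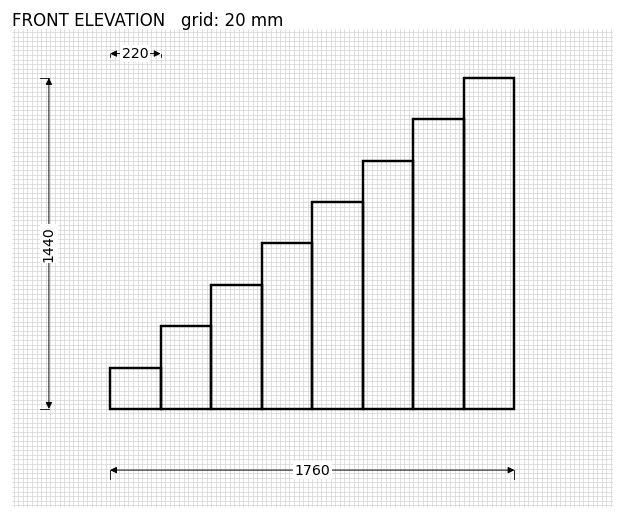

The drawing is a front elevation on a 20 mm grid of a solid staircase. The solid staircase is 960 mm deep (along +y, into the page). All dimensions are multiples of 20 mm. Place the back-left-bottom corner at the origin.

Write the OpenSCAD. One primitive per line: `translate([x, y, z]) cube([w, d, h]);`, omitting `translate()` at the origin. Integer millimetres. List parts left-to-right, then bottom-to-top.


cube([220, 960, 180]);
translate([220, 0, 0]) cube([220, 960, 360]);
translate([440, 0, 0]) cube([220, 960, 540]);
translate([660, 0, 0]) cube([220, 960, 720]);
translate([880, 0, 0]) cube([220, 960, 900]);
translate([1100, 0, 0]) cube([220, 960, 1080]);
translate([1320, 0, 0]) cube([220, 960, 1260]);
translate([1540, 0, 0]) cube([220, 960, 1440]);


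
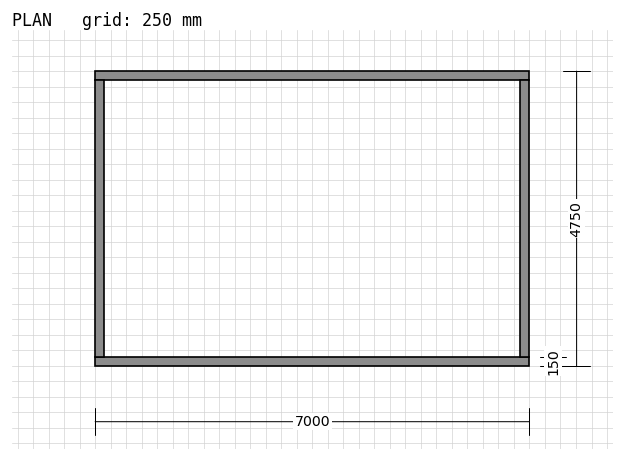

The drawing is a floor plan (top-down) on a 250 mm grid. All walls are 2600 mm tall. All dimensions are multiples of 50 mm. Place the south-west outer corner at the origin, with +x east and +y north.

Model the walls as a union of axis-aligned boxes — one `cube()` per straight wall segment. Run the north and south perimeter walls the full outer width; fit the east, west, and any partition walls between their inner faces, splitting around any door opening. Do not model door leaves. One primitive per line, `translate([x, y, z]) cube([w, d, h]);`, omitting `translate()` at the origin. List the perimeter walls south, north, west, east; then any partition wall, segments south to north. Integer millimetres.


cube([7000, 150, 2600]);
translate([0, 4600, 0]) cube([7000, 150, 2600]);
translate([0, 150, 0]) cube([150, 4450, 2600]);
translate([6850, 150, 0]) cube([150, 4450, 2600]);


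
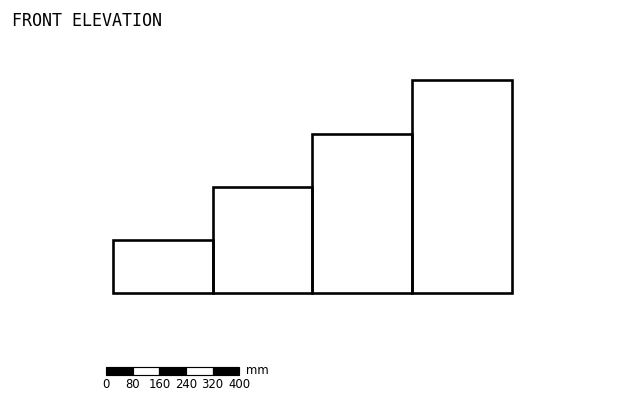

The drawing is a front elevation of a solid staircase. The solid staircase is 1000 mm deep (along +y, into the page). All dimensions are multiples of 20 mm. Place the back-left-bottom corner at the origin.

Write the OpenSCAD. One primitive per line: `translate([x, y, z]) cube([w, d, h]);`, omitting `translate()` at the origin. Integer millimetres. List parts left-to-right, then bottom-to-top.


cube([300, 1000, 160]);
translate([300, 0, 0]) cube([300, 1000, 320]);
translate([600, 0, 0]) cube([300, 1000, 480]);
translate([900, 0, 0]) cube([300, 1000, 640]);
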